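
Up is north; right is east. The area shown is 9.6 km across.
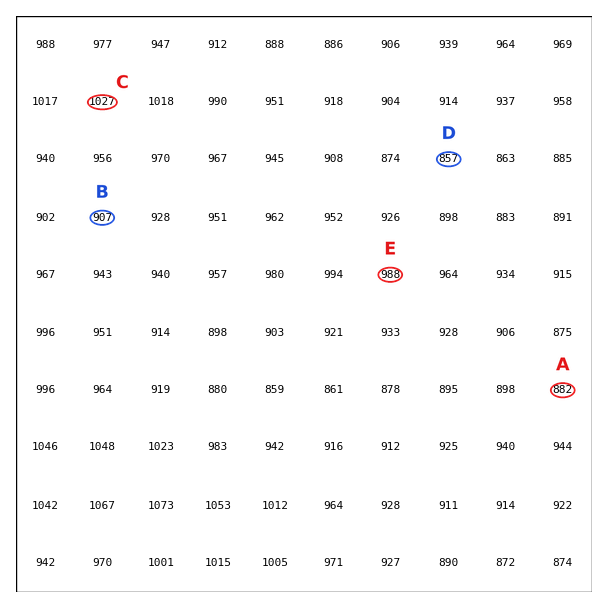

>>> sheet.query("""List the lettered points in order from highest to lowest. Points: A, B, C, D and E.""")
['C', 'E', 'B', 'A', 'D']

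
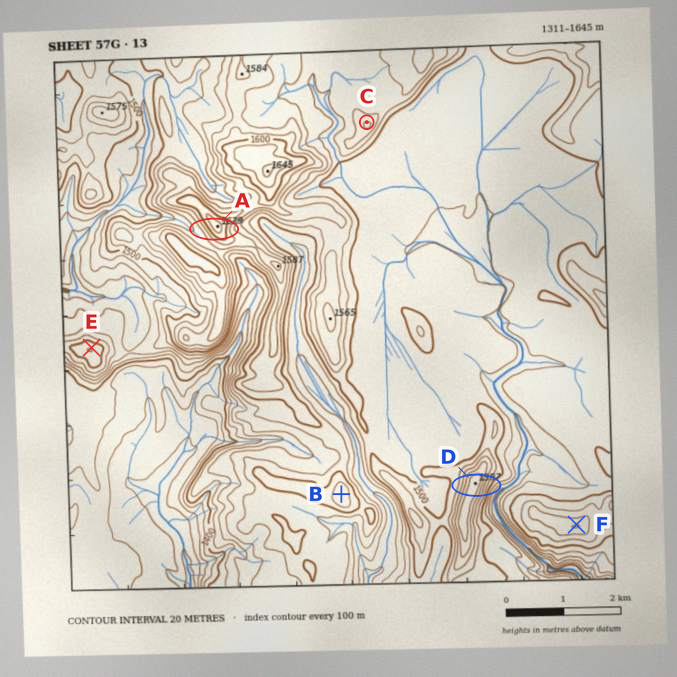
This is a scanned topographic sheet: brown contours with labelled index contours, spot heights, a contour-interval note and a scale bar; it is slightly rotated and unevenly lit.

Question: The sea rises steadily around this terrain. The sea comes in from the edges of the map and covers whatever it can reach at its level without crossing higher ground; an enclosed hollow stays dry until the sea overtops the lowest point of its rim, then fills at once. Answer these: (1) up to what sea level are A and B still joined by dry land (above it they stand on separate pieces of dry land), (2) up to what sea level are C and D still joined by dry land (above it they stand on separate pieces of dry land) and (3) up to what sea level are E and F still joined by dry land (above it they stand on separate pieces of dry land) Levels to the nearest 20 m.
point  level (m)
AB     1480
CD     1500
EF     1440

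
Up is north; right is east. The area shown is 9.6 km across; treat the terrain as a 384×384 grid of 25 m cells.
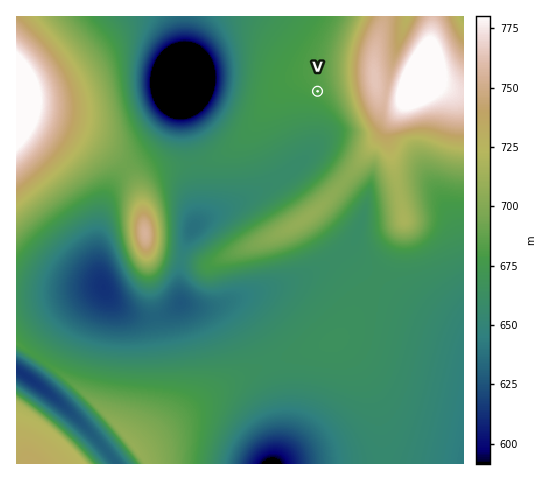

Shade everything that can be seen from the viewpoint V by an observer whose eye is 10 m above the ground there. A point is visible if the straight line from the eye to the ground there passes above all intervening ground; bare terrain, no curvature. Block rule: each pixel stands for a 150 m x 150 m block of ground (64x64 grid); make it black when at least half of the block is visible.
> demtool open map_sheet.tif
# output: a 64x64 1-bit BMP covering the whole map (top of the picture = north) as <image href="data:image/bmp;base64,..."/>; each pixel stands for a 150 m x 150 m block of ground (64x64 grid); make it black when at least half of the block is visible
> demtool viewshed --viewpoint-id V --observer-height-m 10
<image width="64" height="64" href="data:image/bmp;base64,Qk0+AgAAAAAAAD4AAAAoAAAAQAAAAEAAAAABAAEAAAAAAAACAAATCwAAEwsAAAIAAAAAAAAA////AAAAAAB/wDAAAAAAAH+AMAAAAAAAfwB4AAAAAAD/APgAAAAAAP4B+AAAAAAA/AP4AAAAAAD4B/gAAAAAAOAP8AAAAAAAAB/wAAAAAAAAP/AAAAAAAAB/4AAAAAAAAP/gAAAAAAAB/8AAAAAAAAD/gAAAAAAAAH8AAAAAAAAAHwAAAAAAAAAHAAAAAAAAAAMAAAAAAAAAAAAAAAAAAAAAAAAAAAAAAAAAAAAAAAAAAAAAAAAAAAAAAAAAAAAAAAAAAAAAAAAAAAAAAAAAAAAAAAAAAAAAAAAEAAAAAAAAAA4AAAAAAAAADgAAAAAAAAAfeAAAAAAAAB/+AAAAAAAAH//AAAAAAAAf//AAAACAAD8f/AAAAMAAPw//AAAA4AA/B//AAAD4AD8D/+AAAPwAPwH/8AAA/wB/AP/4AAD/gH+A//wAAP/gf4D//gAA//D/4f//AAD///////8AAP///////4AA////////wAD///8f///AAP///AP//+AA///wAP//4AD//+AAf//gAP//4AB//+AA///AAD//4AD//8AAP//gAP//wAAf/+AA//+AAB//wAD//4AAH//AAP//gAAP/8AA///AAA//wAD//8AAD//AAP//wAAP/8AA///AAA//wAD//+AAD//AAP//4AAH8cAA///wAAfwAAD///gAB/AAAA=="/>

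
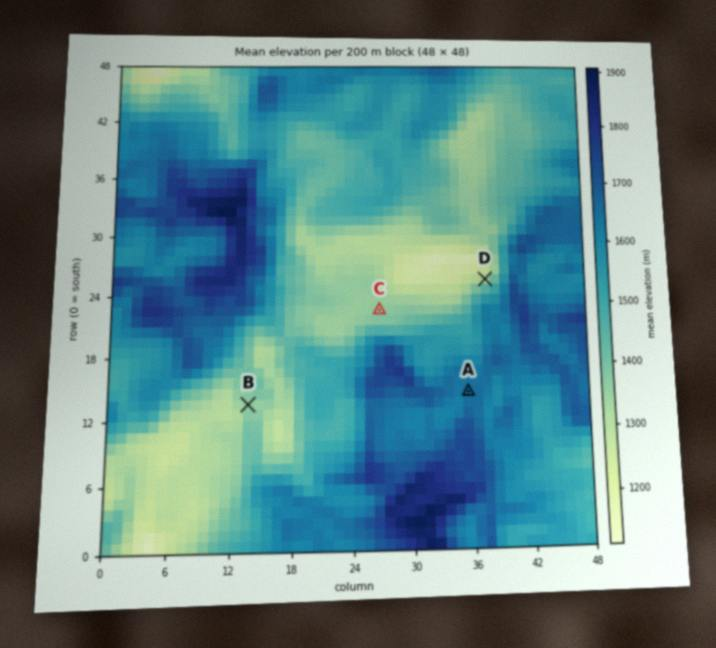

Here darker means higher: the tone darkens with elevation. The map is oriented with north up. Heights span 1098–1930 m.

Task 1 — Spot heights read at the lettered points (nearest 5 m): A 1665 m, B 1345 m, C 1350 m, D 1295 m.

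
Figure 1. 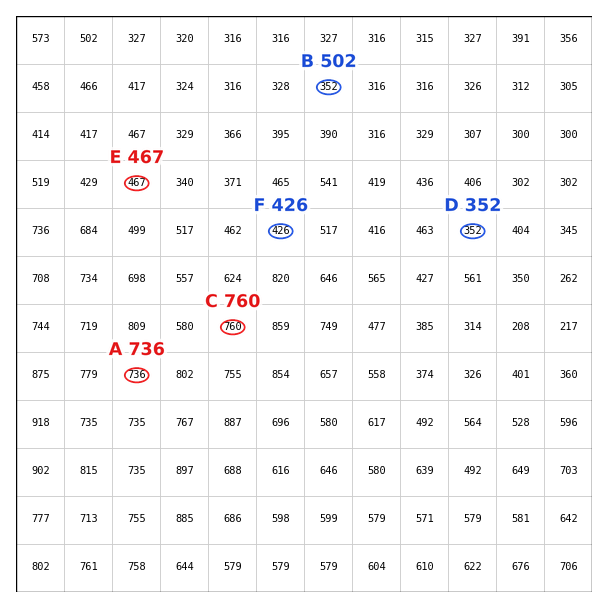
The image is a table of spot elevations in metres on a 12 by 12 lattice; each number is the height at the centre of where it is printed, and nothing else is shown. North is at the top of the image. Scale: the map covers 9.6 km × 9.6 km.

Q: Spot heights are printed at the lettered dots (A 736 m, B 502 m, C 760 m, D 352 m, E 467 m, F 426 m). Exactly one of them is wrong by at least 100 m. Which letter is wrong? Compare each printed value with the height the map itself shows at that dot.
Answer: B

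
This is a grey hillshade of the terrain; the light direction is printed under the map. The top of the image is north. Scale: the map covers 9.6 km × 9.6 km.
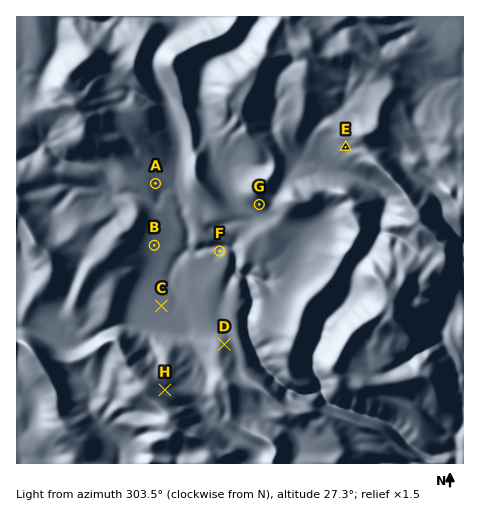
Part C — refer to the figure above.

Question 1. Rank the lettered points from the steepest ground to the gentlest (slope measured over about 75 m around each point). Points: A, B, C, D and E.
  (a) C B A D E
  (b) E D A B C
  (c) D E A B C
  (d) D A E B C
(b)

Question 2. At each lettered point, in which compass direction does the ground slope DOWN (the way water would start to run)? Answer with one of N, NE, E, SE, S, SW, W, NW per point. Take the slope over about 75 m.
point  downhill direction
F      N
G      S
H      NE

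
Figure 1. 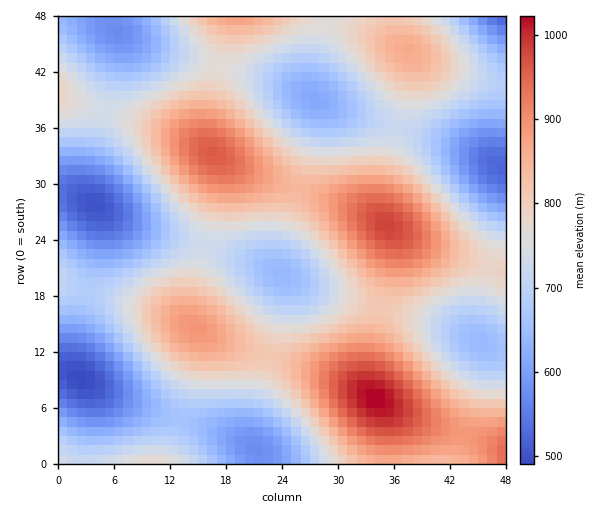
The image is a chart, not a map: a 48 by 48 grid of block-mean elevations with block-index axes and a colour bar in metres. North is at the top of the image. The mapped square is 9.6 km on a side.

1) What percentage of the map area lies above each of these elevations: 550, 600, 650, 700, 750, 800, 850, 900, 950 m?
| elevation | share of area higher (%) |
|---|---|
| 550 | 96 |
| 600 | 90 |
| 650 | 81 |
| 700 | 66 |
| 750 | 50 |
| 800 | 34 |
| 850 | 21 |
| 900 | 10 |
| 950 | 4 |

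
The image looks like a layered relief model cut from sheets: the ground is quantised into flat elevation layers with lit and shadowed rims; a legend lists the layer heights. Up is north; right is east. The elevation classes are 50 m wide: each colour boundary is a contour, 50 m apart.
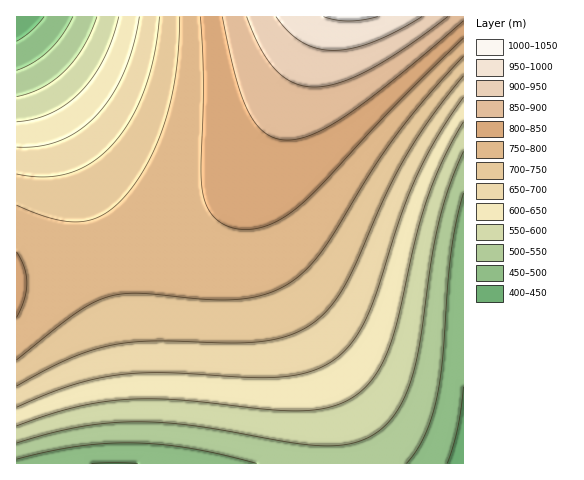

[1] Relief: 410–1010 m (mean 700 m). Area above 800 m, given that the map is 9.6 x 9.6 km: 17.3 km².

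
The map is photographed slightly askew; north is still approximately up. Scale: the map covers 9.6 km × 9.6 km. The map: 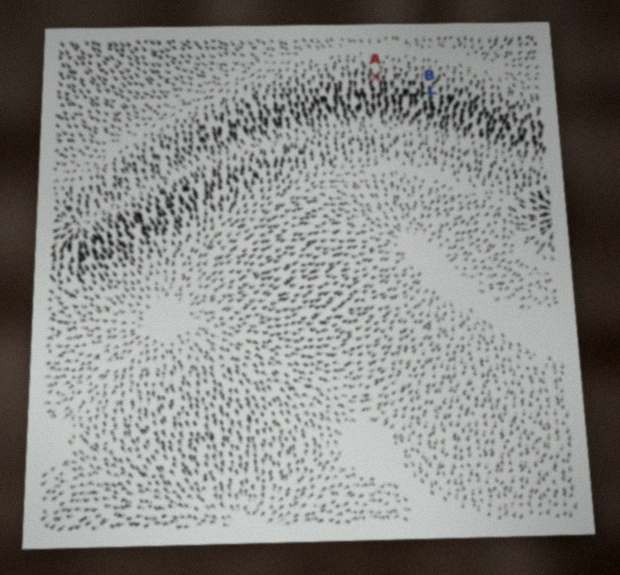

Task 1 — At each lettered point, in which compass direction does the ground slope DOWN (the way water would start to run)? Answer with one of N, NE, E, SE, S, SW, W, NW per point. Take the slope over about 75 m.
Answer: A S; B S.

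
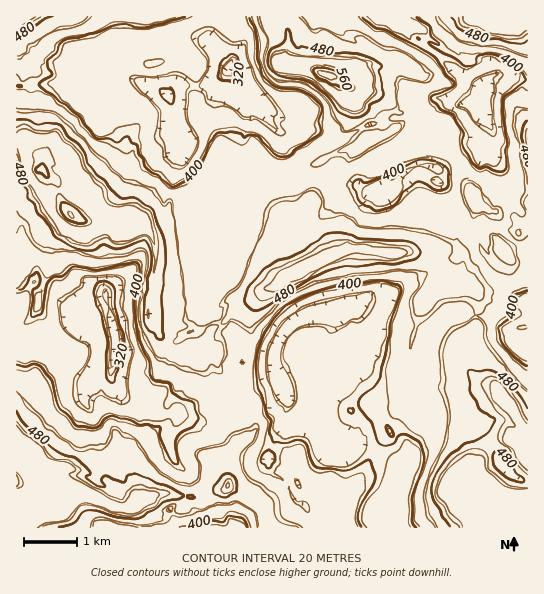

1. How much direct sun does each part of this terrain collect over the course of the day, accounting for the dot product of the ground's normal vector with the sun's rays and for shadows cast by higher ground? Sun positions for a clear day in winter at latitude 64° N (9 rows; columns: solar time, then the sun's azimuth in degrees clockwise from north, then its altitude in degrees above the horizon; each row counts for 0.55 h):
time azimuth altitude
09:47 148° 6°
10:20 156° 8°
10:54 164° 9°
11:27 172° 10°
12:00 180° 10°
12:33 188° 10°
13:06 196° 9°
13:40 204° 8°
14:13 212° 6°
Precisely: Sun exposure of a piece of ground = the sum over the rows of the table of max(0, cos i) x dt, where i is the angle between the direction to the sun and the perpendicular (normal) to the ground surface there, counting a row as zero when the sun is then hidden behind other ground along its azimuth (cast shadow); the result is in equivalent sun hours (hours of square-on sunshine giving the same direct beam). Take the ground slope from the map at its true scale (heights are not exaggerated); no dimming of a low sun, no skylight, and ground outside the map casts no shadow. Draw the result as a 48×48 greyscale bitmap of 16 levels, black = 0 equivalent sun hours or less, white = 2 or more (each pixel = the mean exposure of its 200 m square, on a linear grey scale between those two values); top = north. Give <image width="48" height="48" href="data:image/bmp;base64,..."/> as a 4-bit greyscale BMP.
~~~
<image width="48" height="48" href="data:image/bmp;base64,Qk32BAAAAAAAAHYAAAAoAAAAMAAAADAAAAABAAQAAAAAAIAEAAATCwAAEwsAABAAAAAAAAAAAAAAABEREQAiIiIAMzMzAERERABVVVUAZmZmAHd3dwCIiIgAmZmZAKqqqgC7u7sAzMzMAN3d3QDu7u4A////AFa92HrO/dyJzduKdSAVVlVFVWiJimVVVWZmanztzadrzIjKlUNEZWZmVVV2lmVVVmVVZ8lCRYzYd73aVEVmVVaWZlV5hmZVVjVVVUIBEiIzRWmFQTVWVVV5ZlRFVVZlImZVUgFEMREABFIyA0ZlVURWZlMzVVVBAnZlZkVVVUASRVVCMUZkAAA0VVMyJVUTW2VBAUVVVRMVZlVWZFZTIjMkZlRCITNFl1UhIAAlUjQ1QBJqeUMzVVVVmGdzMgBalUEjAiIkEkRCQyEklRADVVZmZqtkRVVVVRIhMQAwERJCE1QgJlVVVmh3WIZVRVVSRTIkIREAARRVaGZUQlNVVnd2d2ZVZVZpc0FEIhMgFFV4hmZlVCBFVURmZmZmdlaYQxRURDEANVWKhlVVMyRVZVNFVmZndmeFE0VTVlQ0Vo2WZmVVQ0ZmZVUzVmVVVWVBITQjWHVDRXZpvKdVVFhlVVVUVWVWZVMREgAlVpVTRXrKhphVZVhlVVVVRVVWZVVRIFRVZVVUV6lVVVVWd1VmVVVVRVZVVVUiE2ZVUhVUeKZSJENmeFJVVFVVRVZUNVUiNWZlIUVGeXVoQlhrmpITMSRVVVZlIlVVVVmFNVVHd2VlMxXIq7ogAhAVVGmWQQFapVWFVVRIdlVWVVZmetzaZVQjU1eaZVd2ZWVmt2RFVFVUVVRWit/t3duFU0RozLl2d8NGe4i1Q1ZVVVMURY3//t7remJFZmRFfHmMts7sY0ZVVVUzMkat3e7/+oZFVTJYhmh2jd3dt0ZUVlVUUwFGzJiZvbuGQjSIplaJmt3d6XZUVmVUVUIBNqu8u8dlZUZpRWm6z+uN3JVUVmZUJlVCASIREARVI0REJ3hox2m2e5RVVVZlNGZVQhEQABIQJFUxaIdqjaZlVURVVVVVRFVVM1IAAAATVWZlRJankyVVVCRVVVVVU0RVUAEQE0VVVZ2WRmeGIUUwACIlVVVVUxI1VDMRAEVVVoUTVllmRVUzIxIkVVZlVTERJVNFQxQxJlJFU3iYVVEzABIANWZVVlVTRWi8ljISRAJUVoZkVSIxIwEQFVVVVVVXhmd2m5RFZTERV3VFVTIUUzQAElVVVSJUSZyGZp3dhSEkZ3QkUSEyI1QzI0VVUgAkQlasdmZmZCVUV1Q0EREBNFNEVSMhIiMgNTE2u2Z2ZlU1ZxAAIRE0NWZVlSARETZTVqtQBXVFU0EmdBERASRVVVVWdVUwAkVVSJu7c0ZUMiJWVAAAAUNVVUJFVBECNZZmecmnmEVBESVWQDMhJFZVUxNFQyJFWneM/Xd7ZVVpeIVDJEVDRFVVQUZ2ZFQ1m////aRVV3qnppdTEYiGVVVWfN3cimE2nf/spCVTV7hVFWy2WHZlVVVmVVZmVVpnmGVTACQzVVISWrdpyMdqZlVVVVVVUlaWUxEAAAADMhAVmIzu3WyXyXZVVVVVM2raZCEiERAhAAE4e93duLatzM23ipZlirlmiVVSEAEAEBJXuazbm4yGnMeMyq3bh3ZnhlQxI0QgE0iqiJdlVg=="/>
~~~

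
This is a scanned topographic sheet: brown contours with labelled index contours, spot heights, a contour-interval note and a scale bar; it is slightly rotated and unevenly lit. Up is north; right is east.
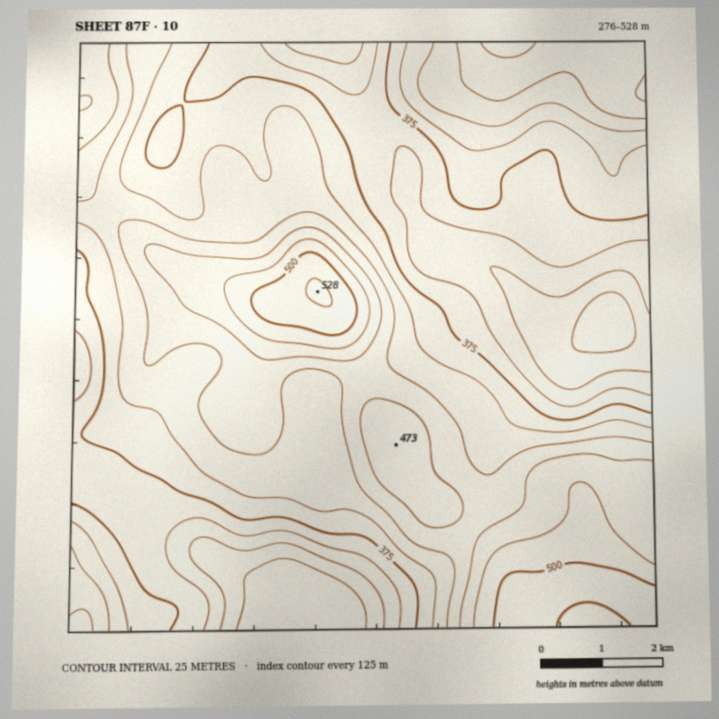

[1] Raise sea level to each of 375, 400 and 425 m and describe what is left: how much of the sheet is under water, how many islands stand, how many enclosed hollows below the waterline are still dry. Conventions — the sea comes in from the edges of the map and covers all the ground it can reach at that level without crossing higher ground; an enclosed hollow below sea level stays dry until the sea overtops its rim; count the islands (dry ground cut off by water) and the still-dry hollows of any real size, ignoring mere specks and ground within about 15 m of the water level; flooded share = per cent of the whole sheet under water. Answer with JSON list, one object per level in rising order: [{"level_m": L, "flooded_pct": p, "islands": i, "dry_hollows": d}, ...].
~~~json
[{"level_m": 375, "flooded_pct": 30, "islands": 0, "dry_hollows": 0}, {"level_m": 400, "flooded_pct": 48, "islands": 0, "dry_hollows": 0}, {"level_m": 425, "flooded_pct": 66, "islands": 0, "dry_hollows": 0}]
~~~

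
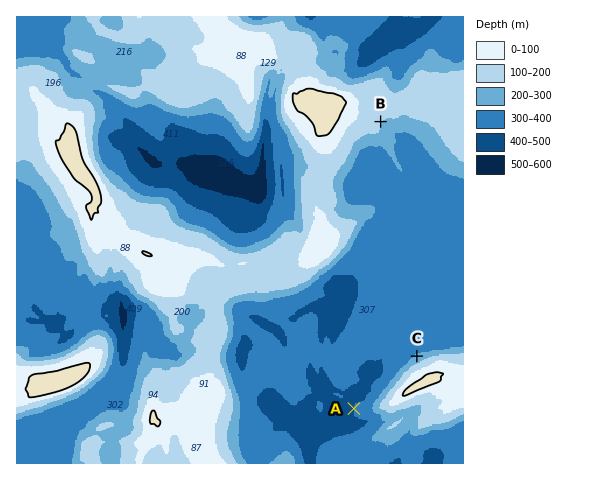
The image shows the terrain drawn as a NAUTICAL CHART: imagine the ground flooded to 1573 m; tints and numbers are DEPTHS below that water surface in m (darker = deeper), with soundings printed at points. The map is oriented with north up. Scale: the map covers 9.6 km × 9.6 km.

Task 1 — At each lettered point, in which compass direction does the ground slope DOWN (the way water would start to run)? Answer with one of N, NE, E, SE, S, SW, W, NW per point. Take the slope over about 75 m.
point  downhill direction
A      W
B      SE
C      NW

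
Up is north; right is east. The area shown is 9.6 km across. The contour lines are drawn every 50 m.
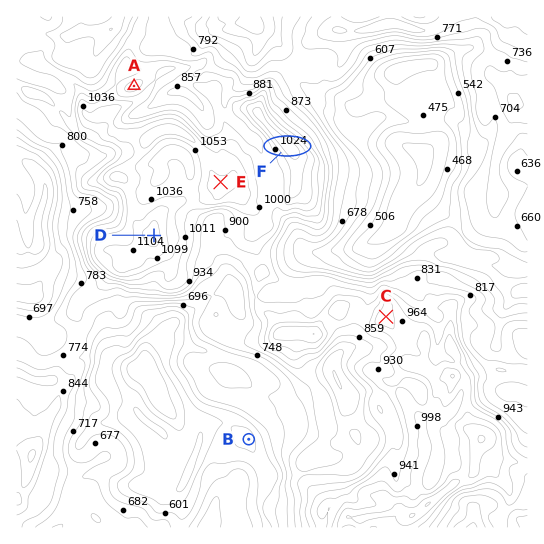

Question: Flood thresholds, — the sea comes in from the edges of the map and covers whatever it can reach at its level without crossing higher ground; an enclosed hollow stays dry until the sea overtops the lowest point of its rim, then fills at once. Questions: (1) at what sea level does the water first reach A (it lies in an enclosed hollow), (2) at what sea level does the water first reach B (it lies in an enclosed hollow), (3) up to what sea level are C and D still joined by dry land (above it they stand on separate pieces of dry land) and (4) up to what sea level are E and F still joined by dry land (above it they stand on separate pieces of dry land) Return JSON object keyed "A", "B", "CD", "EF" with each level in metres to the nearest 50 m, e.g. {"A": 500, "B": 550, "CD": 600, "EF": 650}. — {"A": 950, "B": 600, "CD": 850, "EF": 1000}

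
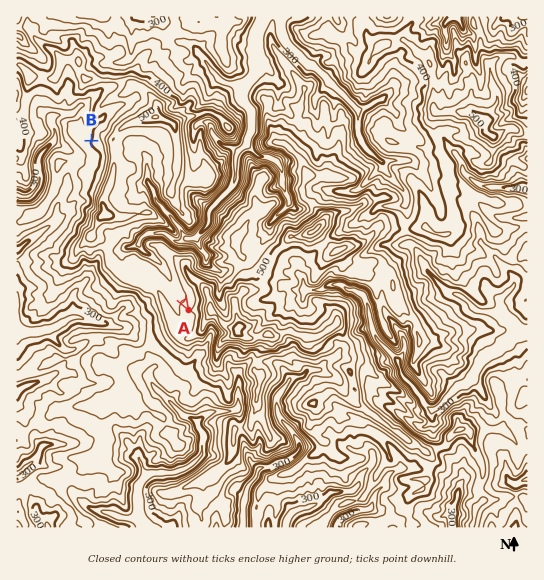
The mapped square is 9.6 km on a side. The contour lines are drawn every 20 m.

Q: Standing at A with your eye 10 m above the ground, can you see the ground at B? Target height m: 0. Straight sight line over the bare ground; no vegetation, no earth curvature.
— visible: false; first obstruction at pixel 140 225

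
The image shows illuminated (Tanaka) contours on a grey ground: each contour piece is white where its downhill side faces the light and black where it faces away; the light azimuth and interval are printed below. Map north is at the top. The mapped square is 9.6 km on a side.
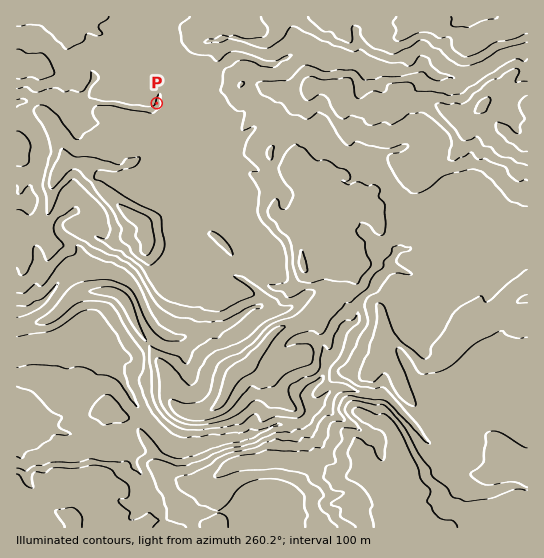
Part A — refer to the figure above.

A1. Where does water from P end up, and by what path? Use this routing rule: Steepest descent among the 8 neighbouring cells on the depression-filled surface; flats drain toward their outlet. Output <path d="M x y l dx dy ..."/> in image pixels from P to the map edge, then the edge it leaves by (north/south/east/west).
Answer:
<path d="M157 103l1 0-1 4-4 3-3-1-9 0-2-2-10 0-6-2-5 0-1-2-24 0-8 8-3 0-1 2-4-2-4-4-3 0-4-2-5 0-2-2-2 0-8-5-11 0-7 3-9 0-5 2"/>
exit: west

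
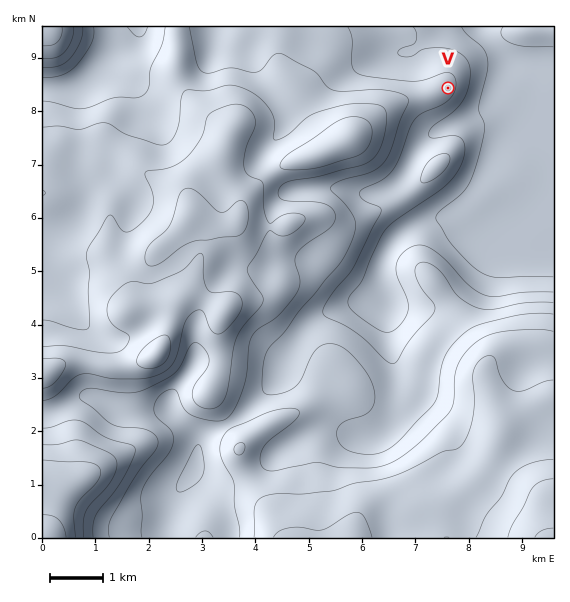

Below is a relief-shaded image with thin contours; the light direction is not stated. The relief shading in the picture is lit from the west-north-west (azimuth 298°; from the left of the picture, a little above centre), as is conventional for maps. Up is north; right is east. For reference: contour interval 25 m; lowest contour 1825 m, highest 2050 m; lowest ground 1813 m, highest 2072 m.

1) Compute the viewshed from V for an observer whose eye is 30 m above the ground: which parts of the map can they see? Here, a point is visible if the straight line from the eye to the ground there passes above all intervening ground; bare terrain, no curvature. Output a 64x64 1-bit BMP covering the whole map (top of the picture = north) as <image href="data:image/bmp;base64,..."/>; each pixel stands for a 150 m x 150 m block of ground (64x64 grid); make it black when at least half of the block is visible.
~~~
<image width="64" height="64" href="data:image/bmp;base64,Qk0+AgAAAAAAAD4AAAAoAAAAQAAAAEAAAAABAAEAAAAAAAACAAATCwAAEwsAAAIAAAAAAAAA////AAAAAAD8AAAH/8AB//wAAA//wAH//AAAD//AAP8AAAAf/8AAPwAAAB//x+AfAAAAP///8B8AgAA////4Hw/AAB////wfB+AAB////g8B4AAB///+DwAAAED///4HAAAAwHA//wAAAAHgAB//AAAAAfAAD//AAAAB/AAP+eAAAAD/gA/58AAAAf/wP/H4AAAD//j/8f4AAAf////h/wAAD/////GPAAAH/n/+/wcAAAPmf/5/AwAAAQP///+AAAMBAf///+AAAwEB/////wABgQD/////AAAAgH/w//8AAACAP+B//wAAAeAP4D//AAAD8APgP/8AAAP/geA//wAAAN/A4H//AAAAB8Hg//8AAAAAAfP//wAAAAAHn///AAAAAAeP//8AAAAAD4EP/wAAAAAPwA//AAAAAA/AB/8AAAAAz8AH/wAAAAB/4Af/AAAAAB/wB/8AAAAAAPwH/wAAAAAAPgf/AAAAAAAfA/8AAAAAAB+D/wAAAAAAP8P/AAAAAAB/9/8AAAAAAP///wAAAAAB////AAAAgAH///8AAADgAf///wAAAPAB////AAAA+AP///8AAAD44////wAAAPH/////AAAAwf////8AAEAD/////wAAYAP/////4ABgA//////wAGAD//////AAYAf/////eABgA/////94AGAD/////w=="/>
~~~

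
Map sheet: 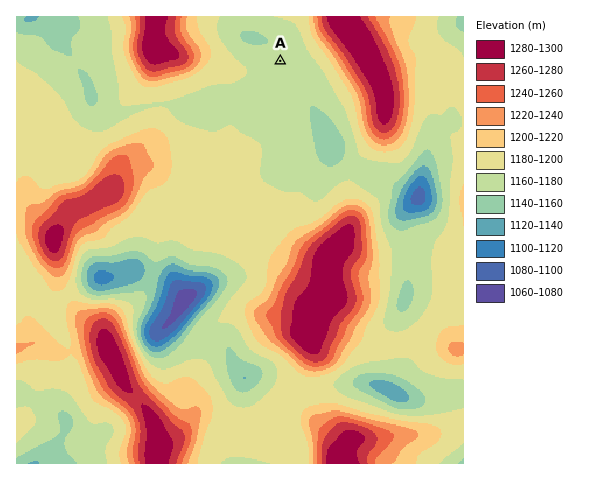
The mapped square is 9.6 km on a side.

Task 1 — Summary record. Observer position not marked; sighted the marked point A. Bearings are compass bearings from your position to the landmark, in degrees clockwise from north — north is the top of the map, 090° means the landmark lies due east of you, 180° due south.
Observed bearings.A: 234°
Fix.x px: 320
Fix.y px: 32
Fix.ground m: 1235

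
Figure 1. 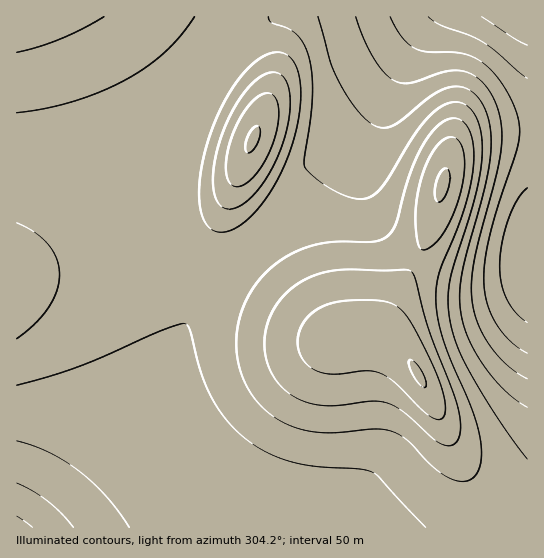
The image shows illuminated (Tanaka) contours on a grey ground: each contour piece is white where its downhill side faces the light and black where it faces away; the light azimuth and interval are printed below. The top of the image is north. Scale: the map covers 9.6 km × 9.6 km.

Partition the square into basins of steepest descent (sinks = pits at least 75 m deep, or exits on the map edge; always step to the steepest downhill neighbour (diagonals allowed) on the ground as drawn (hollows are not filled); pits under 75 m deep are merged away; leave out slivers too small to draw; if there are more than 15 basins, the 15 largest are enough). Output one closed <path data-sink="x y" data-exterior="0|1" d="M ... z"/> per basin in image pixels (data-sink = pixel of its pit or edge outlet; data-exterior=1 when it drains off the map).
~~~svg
<path data-sink="17 527" data-exterior="1" d="M131 16l-115 1 0 510 487 1-35-53-48-98-20-31-17-10-21-1-25 2-6-2-16-16-75-85-9-20 0-16 5-19 20-46 0-8-17-14-36-19-16-12-26-26z"/><path data-sink="527 17" data-exterior="1" d="M527 16l-395 1 29 37 26 26 16 12 36 19 17 14 0 8-20 46-5 19 0 16 6 16 7 9 71 80 16 16 6 2 37-2 13 2 7 4-7-16 1-11 12-27 17-28 11-22 11-35 9-43 5-12 8-7 17-7 50-3z"/><path data-sink="527 251" data-exterior="1" d="M527 131l-28 0-21 2-17 7-8 7-5 12-9 43-11 35-37 69-4 15 4 14 14 18 15 24 48 98 20 32 17 21 23-1z"/>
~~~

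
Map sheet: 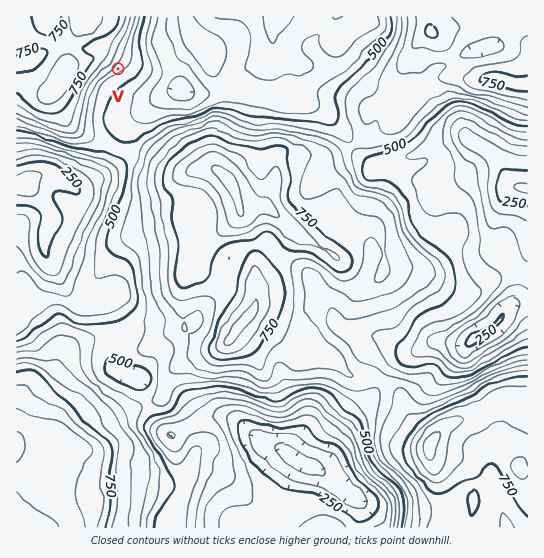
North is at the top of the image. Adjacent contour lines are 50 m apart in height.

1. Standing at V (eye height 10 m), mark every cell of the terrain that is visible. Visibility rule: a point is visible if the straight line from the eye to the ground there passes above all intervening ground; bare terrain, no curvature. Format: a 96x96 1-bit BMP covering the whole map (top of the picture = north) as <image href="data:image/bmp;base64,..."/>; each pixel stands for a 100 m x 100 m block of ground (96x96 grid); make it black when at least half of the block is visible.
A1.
<image width="96" height="96" href="data:image/bmp;base64,Qk2+BAAAAAAAAD4AAAAoAAAAYAAAAGAAAAABAAEAAAAAAIAEAAATCwAAEwsAAAIAAAAAAAAA////AAAAAAAAAAAAAAAAAAAAAAAAAAAAAAAAAAAAAAAAAAAAAAAAAAAAAAAAAAAAAAAAAAAAAAAAAAAAAAAAAAAAAAAAAAAAAAAAAAAAAAAAAAAAAAAAAAAAAAAAAAAAAAAAAAAAAAAAAAAAAAAAAAAAAAAAAAAAAAAAAAAAAAAAAAAAAAAAAAAAAAAAAABAAAAAAAAAAAAAAAHAAAAAAAAAAAAAAAHAAAAAAAAAAAAAAcOAAAAAAAAAAAAAH/eAAAAAAAAAAAAAf/8AAAAAAAAAAAAA//4AAAAAAAAAAAAf//4AAAAAAAAAAAA///wAAAAAAAAAAAD///wAAAAAAAAAAAD///4AAAAAAAAAAAD///4AAAAAAAAAAAD///4AAAAAAAAAAAD///wAAAAAAAAAAAD///gAAAAAAAAAAAD///AAAAAAAAAAAAD//8AAAAAAAAAAAAD//wAAAAAAAAAAAAD//gAAAAAAAAAAAAD//AAAAAAAAAAAAAD//AAAAAAAAAAAAAD//AAAAAAAAAAAAAD//AAAAAAAAAAAAAD//AAAAAAAAAAAAAD//wAAAAAAAAAAAAB//8AAAAAAAAAAAAA//+AAAAAAAAAAAAAf/8AAAAAAAAAAAAAP/wAAAAAAAAAAAAAH+AAAAAAAAAAAAAAD8AAAAAAAAAAAAAAB8AAAAAAAAAAAAAAAEAAAAAAAAAAAAAAAHAAAAAAAAAAAAAAADgAQAAAAAAAAAAAADgB8AAAAAAAAAAAADgBGAAAAAAAAAAAABgAAAAAAAAAAAAAAAgAAAAAAAAAAAAAAAgAAAAAAAAAAAAAAAgAAAAAAAAAAAAAAAwAAAAAAAAAAAAAAAYAAAAAAAAAAAAAAAfAAAAAAAAAAAAAAAf4AAAAAAAAAAAAAAP8AAAAAAAAAAAAAAP8AAAAAAAAAAAAAAH8AAAAAAAAAAAAAAH8AAAAAAAAAAAAAAD8AAAAAAAAAAAAAAB4AAAAAAAAAAAAAAB4AAAAAAAAAAAAAAA4AAAAAAAAAAAAAAA/AAAAAAAAAAAAAAA/4AAAAAAAAAAAAAA/+AAAAAAAAAAAAAAf/wAAAAAAAAAAAAAf/+ACAAAAAAAAAAAf//AGAAAAAAAAAAB///B+AAAAAAAAAAH///D/AAAAAAAAAAf///B//AcAAAAAAB////A//h+AAAAAAD////A///+wAAAAAH////g///84AAAAAP////h///8cAAAAAP////////8cAAAAAP////////8eAAAAAP/////+P/8eAAAMAP/////+H///AAD8AP//////H///AA/8AP//z///n///AH/wAP/4B/v/////A/+AAH/8B/B////+A/8AAH/8B/AD///+Af8AAAf4D/AA///+AB8IAAPgD/AAf//+AAA8AAAAD/AAf///AAAEAAAAD+AAfj//mAAAAAAAD+AAfj//+AAAAAAAD8AAPh//+AAAAAAADwAAPx//8AAAAAAADwAAP4//8AAAAAAABgAAH+P/8AAAAAAABgAAH/H/8AAA="/>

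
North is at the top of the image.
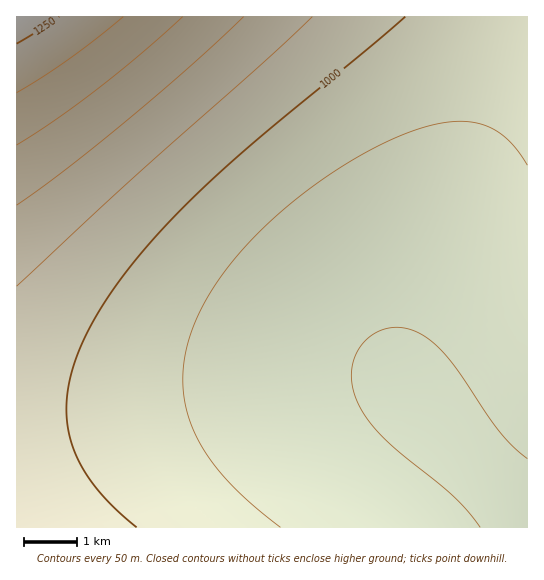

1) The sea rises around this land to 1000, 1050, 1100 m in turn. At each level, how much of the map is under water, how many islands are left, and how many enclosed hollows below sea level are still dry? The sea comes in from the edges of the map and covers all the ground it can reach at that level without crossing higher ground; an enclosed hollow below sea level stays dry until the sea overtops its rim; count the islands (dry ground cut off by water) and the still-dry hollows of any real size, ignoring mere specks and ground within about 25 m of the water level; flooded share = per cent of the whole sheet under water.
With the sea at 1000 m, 69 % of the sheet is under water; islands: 0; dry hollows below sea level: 0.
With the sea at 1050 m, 85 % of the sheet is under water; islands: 0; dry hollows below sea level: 0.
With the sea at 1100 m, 91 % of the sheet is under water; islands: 0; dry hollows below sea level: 0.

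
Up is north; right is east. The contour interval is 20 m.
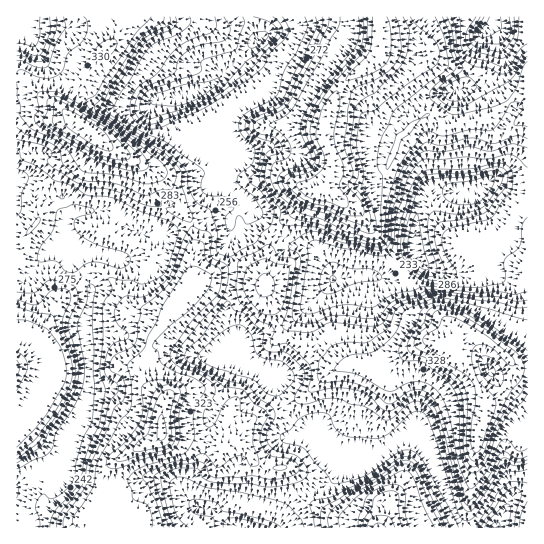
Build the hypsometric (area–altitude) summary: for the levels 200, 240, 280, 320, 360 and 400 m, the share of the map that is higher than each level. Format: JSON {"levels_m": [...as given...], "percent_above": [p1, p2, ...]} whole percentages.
{"levels_m": [200, 240, 280, 320, 360, 400], "percent_above": [94, 73, 49, 28, 10, 3]}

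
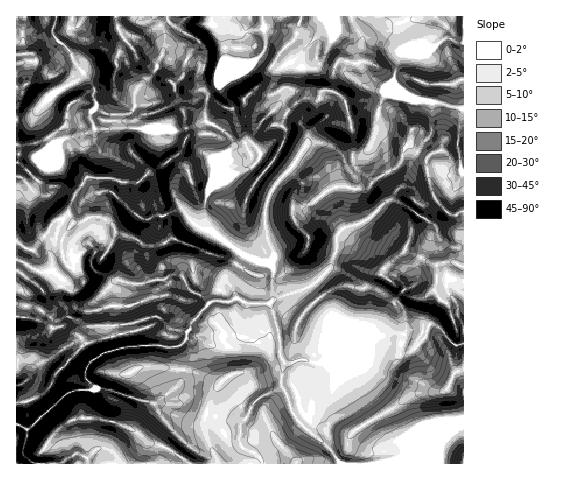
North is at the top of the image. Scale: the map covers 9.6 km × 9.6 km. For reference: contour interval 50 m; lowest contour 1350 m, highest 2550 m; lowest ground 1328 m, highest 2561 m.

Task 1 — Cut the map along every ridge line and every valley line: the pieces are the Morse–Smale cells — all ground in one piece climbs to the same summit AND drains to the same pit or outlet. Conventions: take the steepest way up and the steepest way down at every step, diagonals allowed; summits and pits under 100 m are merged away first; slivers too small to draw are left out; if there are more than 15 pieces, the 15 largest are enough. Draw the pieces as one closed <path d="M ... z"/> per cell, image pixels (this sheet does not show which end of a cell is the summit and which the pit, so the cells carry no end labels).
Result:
<path d="M206 121l-20 8 0 11 23 16 5 10-26 6-9 6-4 10 0 8 7 12-20 8-2 7 1 12 11 23 10 12-1 6-10-1-7 5-10 0-14 4-23-4-12 12 5 34-23 0-20-11 0-4-7-12 3-18-2-4-7-5-15 0-20-12-3 0 0 56 22 3 14 9 11-2 5 5 13 6 4 6-28 29-11 20-20 10-10 1 1 21 11 5 40-36 12-4 15 0-10-15 3-10 15-11 28-7 29-1 5 2 10 0 11-7 0-6 4-5 24 7 21-2 5-5 7-14-2-13 6 2 19 0 8 26 2 24 4 8-3 22 6 9 3 14 6 11 3 2 19-19 8-2 5-6 3-8 0-13-11-10 6-6-1-33 2-5-25-29-32 12 0-35-3-3-28-9-35-25-2-9 0-19 6-14 20-12 20-7 7-7 2-9-9-10-19 6 1-7-3-5z"/><path d="M411 142l-7 6-3 14-6 7-23 13-16-15-3-10-9-1-19-13-17 0-18 26 12 13 0 10 4 16 12 9 15 5 7 8-3 6 0 14-6 16-15 16-11 6 25 30-2 5 1 30 36-16 14 0 13-5 12 2-2 12 5 4 5 0 12-11 6-15 8 2 17 19 9-2 0-179-10-1-6-9-7-4-16 7-11-7z"/><path d="M270 303l-24 0 0 16-11 15-21 2-24-7-4 5 0 6-11 7-10 0-5-2-29 1-28 7-15 11-3 10 1 4 9 11-21 1-11 6-35 34-5 24 11 10 228 0-2-6-4-4-12-5-5-10 1-13 8-10 5-12 9-8 19-10 3-24-4-8-2-24z"/><path d="M433 324l-4 1-5 14-12 11-5 0-5-4 2-12-12-2-13 5-14 0-28 11-7 4-7 10 11 10-1 17-7 10-8 2-20 20 20 17 15 15 8 11 49 0 9-5 4-4 1-6 5-3 55-21 0-81-9 1-17-19z"/><path d="M20 177l-4 1 0 81 23 13 15 0 8 6-2 21 9 18 18 9 23 0-1-15-4-19 8-10 6-2 21 4 14-4 10 0 7-5 11 1-1-9-9-9-11-23-1-12 1-7-17 3-13-8-21-20-13 2-15-8-8 9-12-6-14-2-8-4-11 4z"/><path d="M398 16l-71 0 5 13 0 10-12 24-6 5-7 0-5-1-5-9-18 10-3 5-1 11 4 7 11-3 24 12 6-3 2-6 10 0 13 10 8 32 1 24 13-6 6-11 7-36 8-17 5-4 8-28 8-5 15-5-15 0z"/><path d="M290 170l-18 20-8 25 3 22 7 15-2 10 2 7-1 32 39-15 17-16 8-20 0-14 3-5-7-9-15-5-12-9-4-16 0-10z"/><path d="M393 84l-5 3-8 17-2 20-8 23-8 8-9 3 3 9 16 15 23-13 6-7 3-14 7-6 3 8 11 7 16-7 5 2 8 11 9 0 1-54-25-7-27-3-14-9z"/><path d="M290 88l-6 0-4 3 2 4-2 9-18 16-11 19 9 13-1 9 21 18 11-11 17-25 17 0 17 12 11 2 0-24-8-32-13-10-10 0-2 6-6 3z"/><path d="M138 128l-43 1-10 5-21 4-6 5 0 23 10 11 13 7 3-1 4-6 24 1 8 4 17 1 11-11 13-6 17-11 7-14-14-12z"/><path d="M116 16l-33 0-3 8-5 4-14 0-6-4-2 10 4 6 11 9 9 17 15 17 2 5-1 9 3 6-1 6 11 5 23 0 6-8-1-8 2-8 19-20-19-14-3-8-12-14z"/><path d="M258 160l-7 8-20 7-20 12-6 14 0 19 4 11 33 23 29 10 3-12-7-15-3-22 5-20 11-16z"/><path d="M55 16l-39 1 1 102 9 0 7-4 21-22 22-12 8-7-7-8-9-17-11-9-4-6z"/><path d="M281 385l-3 4-16 7-9 8-5 12-8 10-1 13 2 7 15 8 7 10 77 0-7-11-35-32-8-14-3-14z"/><path d="M449 38l-8 2-9 8-7-4-21 8-9 18-2 11 2 6 9 7 12 6 23 2 13 5 11 1 1-65z"/>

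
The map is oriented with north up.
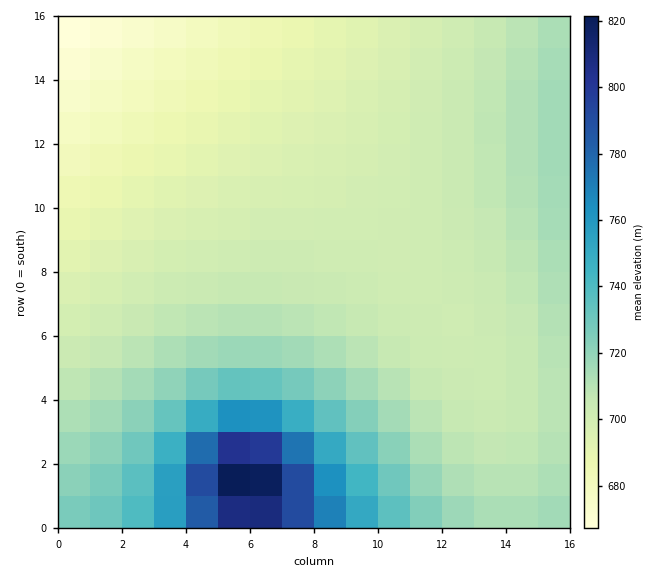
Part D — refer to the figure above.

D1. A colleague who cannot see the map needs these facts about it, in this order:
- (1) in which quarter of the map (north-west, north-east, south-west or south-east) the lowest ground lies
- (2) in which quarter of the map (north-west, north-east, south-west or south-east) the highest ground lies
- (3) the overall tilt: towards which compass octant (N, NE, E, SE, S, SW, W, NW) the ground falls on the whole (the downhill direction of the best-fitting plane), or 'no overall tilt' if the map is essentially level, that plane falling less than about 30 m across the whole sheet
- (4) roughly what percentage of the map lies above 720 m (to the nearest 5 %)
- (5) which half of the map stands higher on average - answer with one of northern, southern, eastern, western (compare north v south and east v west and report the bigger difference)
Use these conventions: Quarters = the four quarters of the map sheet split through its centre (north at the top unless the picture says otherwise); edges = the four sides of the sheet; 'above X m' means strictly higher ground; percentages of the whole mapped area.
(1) The lowest point lies in the north-west quarter of the map.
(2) The highest point lies in the south-west quarter of the map.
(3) On the whole the ground falls towards the north.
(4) Ground above 720 m makes up about 20 % of the sheet.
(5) On average the southern half of the map is the higher ground.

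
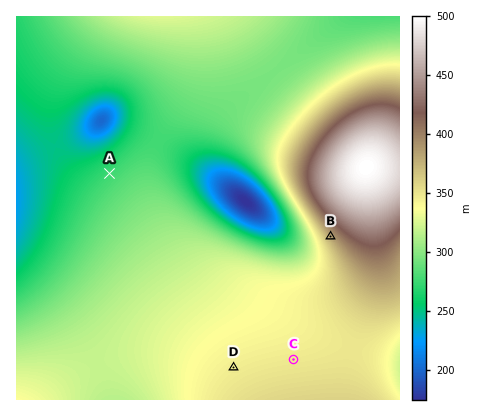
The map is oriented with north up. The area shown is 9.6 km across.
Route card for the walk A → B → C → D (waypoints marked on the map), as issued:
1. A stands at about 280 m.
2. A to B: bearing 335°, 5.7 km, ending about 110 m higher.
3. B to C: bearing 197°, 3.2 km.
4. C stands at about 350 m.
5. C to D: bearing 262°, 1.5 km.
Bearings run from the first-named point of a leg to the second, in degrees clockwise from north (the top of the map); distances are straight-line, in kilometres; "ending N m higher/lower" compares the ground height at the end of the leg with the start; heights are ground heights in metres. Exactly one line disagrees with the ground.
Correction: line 2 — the bearing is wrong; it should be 106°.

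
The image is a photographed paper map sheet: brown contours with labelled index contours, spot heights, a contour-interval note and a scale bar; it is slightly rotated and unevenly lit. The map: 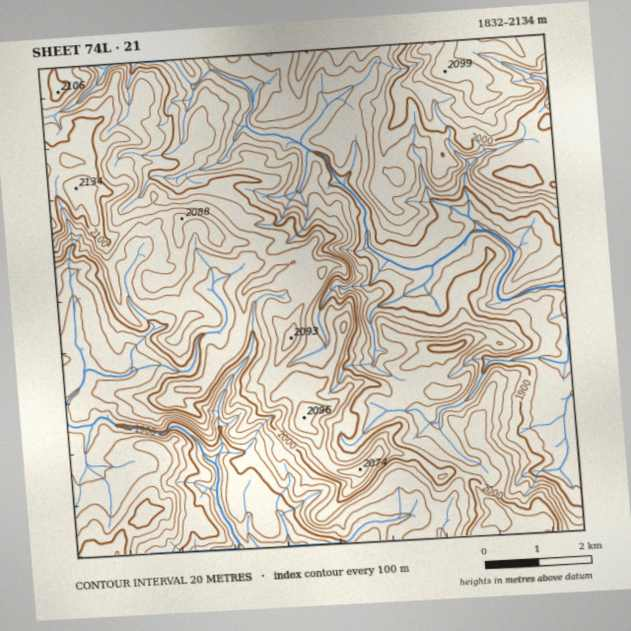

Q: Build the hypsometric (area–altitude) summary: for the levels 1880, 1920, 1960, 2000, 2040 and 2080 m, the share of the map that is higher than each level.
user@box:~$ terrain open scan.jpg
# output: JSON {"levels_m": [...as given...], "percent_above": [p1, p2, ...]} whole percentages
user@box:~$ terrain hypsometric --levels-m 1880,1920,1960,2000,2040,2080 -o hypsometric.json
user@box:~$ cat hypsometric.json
{"levels_m": [1880, 1920, 1960, 2000, 2040, 2080], "percent_above": [93, 79, 56, 35, 18, 5]}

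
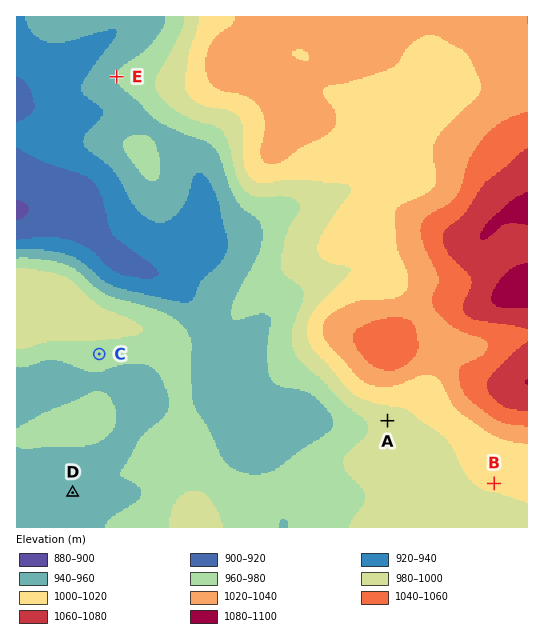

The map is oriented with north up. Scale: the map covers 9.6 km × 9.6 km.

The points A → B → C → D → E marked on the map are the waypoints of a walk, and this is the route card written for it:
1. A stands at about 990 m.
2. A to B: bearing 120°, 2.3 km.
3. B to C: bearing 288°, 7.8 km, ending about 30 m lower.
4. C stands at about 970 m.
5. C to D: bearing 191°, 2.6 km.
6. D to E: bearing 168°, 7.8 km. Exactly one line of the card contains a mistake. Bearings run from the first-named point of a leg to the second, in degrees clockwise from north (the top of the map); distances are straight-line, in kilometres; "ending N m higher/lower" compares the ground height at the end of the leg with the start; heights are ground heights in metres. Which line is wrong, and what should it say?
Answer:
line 6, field bearing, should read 6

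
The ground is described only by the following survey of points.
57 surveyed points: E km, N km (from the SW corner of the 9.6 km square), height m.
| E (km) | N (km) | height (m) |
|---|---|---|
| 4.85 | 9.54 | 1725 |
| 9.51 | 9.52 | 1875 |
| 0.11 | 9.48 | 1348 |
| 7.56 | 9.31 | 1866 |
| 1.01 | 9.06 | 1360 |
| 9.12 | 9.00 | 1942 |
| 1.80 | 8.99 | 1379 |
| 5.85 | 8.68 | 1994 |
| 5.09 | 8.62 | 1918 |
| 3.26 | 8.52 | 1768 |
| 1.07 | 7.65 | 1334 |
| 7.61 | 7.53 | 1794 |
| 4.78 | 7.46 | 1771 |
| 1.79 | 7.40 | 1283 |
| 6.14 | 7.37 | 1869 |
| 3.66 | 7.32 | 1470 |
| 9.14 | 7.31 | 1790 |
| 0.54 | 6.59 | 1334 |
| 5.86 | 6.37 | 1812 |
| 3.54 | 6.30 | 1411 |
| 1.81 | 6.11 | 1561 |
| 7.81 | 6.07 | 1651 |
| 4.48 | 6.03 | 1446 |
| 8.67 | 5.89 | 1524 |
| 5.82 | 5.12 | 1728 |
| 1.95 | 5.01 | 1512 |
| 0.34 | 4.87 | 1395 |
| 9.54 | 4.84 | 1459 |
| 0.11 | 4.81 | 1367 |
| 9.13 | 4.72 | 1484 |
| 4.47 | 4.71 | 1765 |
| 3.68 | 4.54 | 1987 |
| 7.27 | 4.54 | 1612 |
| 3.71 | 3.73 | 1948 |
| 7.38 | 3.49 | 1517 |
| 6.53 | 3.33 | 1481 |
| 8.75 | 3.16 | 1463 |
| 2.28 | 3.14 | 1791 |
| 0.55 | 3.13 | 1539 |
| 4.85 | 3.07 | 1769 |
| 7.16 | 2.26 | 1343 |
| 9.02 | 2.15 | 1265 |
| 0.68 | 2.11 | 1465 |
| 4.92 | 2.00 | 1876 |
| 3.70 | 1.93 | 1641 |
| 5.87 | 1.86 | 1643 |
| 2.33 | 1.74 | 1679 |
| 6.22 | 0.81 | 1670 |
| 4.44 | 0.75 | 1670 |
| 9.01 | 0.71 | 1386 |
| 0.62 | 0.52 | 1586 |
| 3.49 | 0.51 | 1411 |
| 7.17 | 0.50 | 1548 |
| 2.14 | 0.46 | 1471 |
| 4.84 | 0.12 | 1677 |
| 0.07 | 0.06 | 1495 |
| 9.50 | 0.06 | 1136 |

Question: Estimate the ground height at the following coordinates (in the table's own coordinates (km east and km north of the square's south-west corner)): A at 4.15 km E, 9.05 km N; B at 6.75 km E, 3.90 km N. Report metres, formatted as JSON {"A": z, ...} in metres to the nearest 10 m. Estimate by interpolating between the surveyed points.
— {"A": 1770, "B": 1520}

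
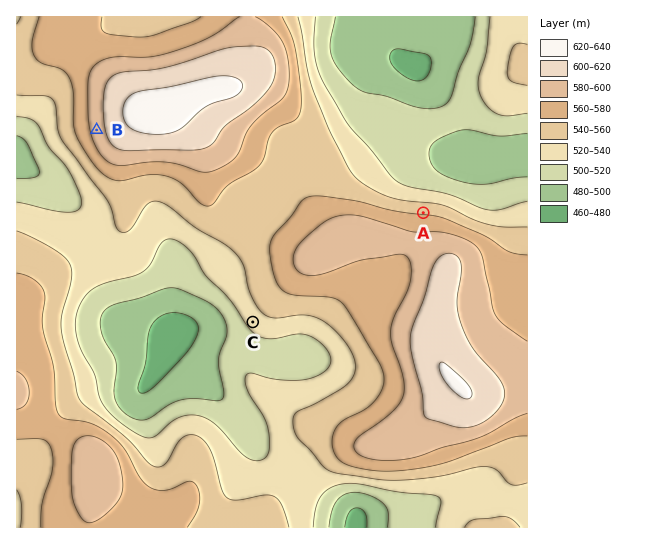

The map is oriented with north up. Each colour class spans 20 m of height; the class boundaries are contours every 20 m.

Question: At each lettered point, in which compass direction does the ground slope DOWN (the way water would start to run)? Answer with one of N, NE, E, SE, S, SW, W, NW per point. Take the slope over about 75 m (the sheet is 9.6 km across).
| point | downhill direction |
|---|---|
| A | N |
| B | W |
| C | SW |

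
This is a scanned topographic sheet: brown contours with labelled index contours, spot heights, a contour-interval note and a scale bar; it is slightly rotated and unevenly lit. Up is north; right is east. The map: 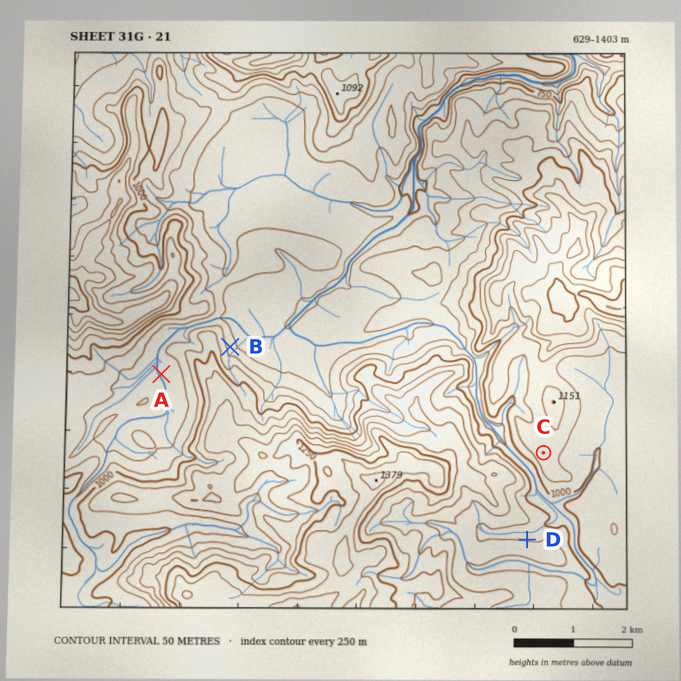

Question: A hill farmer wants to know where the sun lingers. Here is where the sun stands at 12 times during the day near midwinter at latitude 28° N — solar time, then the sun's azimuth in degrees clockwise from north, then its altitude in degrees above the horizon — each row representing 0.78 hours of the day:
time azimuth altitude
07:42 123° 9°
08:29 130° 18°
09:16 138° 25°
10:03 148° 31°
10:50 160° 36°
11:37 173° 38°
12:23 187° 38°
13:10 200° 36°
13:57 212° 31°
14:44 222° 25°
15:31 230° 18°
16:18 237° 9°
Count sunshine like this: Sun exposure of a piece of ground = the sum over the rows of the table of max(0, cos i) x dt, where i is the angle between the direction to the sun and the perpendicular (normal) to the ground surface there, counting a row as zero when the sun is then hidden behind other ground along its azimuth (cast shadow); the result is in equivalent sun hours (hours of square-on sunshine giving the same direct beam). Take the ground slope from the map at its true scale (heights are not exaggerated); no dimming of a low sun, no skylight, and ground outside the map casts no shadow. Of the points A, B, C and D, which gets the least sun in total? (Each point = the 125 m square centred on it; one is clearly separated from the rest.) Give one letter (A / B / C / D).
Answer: D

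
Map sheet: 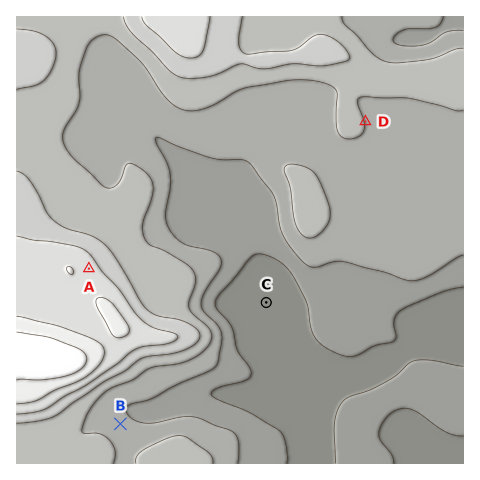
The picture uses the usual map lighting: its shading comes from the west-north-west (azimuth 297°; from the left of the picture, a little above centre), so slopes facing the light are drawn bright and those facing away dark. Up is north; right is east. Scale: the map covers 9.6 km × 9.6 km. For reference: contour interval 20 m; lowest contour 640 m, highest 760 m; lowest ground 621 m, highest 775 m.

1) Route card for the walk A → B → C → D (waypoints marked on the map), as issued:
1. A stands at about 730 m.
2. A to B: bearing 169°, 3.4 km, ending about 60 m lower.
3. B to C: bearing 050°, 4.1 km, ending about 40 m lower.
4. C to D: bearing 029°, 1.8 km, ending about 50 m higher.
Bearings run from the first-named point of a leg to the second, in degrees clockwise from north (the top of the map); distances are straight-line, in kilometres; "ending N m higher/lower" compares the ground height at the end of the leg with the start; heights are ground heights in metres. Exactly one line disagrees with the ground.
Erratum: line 4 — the distance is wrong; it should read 4.4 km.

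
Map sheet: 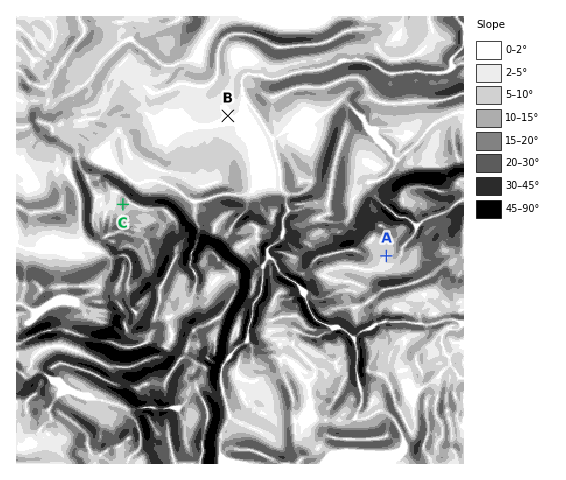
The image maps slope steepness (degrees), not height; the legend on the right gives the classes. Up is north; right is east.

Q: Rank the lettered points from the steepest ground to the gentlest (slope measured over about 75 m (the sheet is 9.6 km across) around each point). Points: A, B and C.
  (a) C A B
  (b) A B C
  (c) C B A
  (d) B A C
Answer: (a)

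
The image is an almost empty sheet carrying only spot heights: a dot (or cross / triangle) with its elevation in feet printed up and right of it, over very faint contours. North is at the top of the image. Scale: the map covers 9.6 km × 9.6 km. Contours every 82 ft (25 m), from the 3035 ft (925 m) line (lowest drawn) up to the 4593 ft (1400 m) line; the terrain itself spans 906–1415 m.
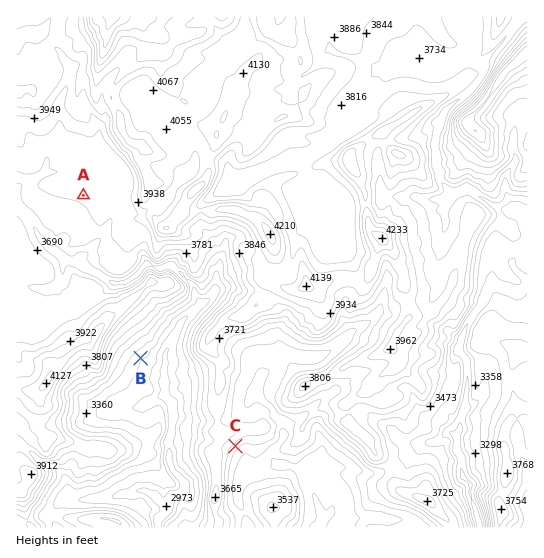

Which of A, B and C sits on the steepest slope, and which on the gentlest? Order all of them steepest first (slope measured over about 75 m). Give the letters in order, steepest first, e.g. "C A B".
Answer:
C B A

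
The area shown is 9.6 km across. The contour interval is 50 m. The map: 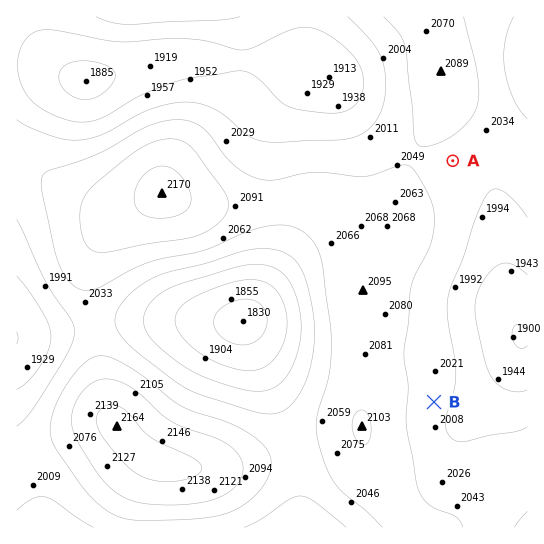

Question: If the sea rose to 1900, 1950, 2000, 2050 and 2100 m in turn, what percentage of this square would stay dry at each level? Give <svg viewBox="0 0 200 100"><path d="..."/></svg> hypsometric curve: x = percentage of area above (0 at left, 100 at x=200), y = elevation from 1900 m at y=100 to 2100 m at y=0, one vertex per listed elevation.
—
<svg viewBox="0 0 200 100"><path d="M193 100l-26-25-37-25-60-25-50-25"/></svg>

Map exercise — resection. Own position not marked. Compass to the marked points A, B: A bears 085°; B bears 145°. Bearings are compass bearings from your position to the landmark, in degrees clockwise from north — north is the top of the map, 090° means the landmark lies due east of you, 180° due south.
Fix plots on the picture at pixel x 276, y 176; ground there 2050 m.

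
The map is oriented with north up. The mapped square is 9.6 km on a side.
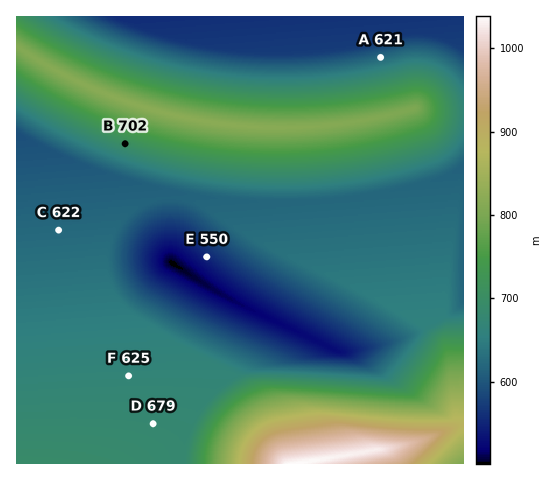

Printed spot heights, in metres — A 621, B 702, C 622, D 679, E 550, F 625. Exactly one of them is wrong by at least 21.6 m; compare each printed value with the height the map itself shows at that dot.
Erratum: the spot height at F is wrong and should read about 668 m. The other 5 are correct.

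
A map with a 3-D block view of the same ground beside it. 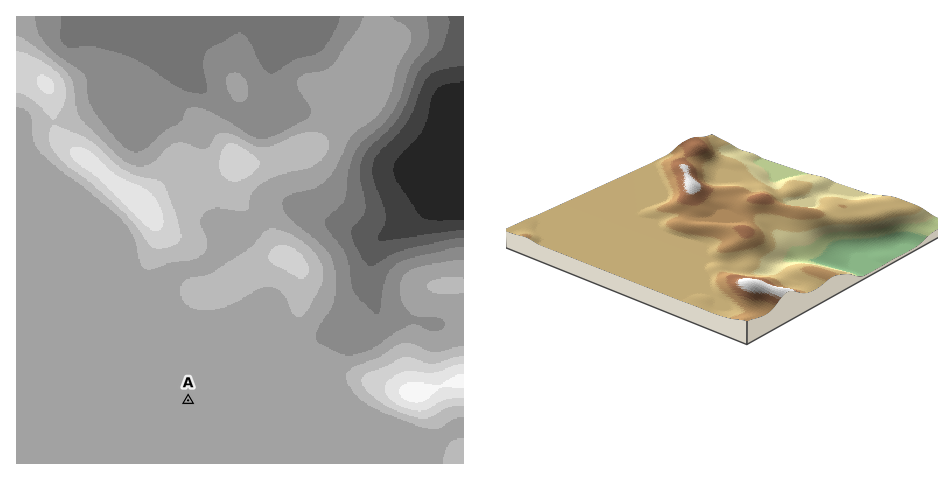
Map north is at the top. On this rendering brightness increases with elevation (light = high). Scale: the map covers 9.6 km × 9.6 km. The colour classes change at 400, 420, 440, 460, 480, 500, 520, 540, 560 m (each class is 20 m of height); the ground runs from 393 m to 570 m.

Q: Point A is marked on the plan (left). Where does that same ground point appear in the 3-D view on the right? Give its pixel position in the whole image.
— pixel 624 250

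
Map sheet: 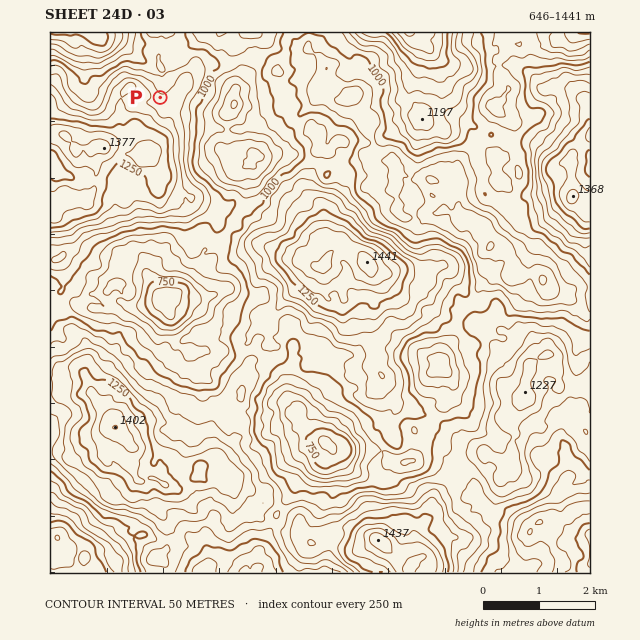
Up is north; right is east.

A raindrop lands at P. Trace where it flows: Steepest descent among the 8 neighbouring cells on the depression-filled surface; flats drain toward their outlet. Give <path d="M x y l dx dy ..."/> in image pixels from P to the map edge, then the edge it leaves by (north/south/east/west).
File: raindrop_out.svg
<path d="M160 97l2-1 0-21-2-1-4-2-11-11-6-3-18-18-3-2-18 0-6-4-3 0-1-1"/>
exit: north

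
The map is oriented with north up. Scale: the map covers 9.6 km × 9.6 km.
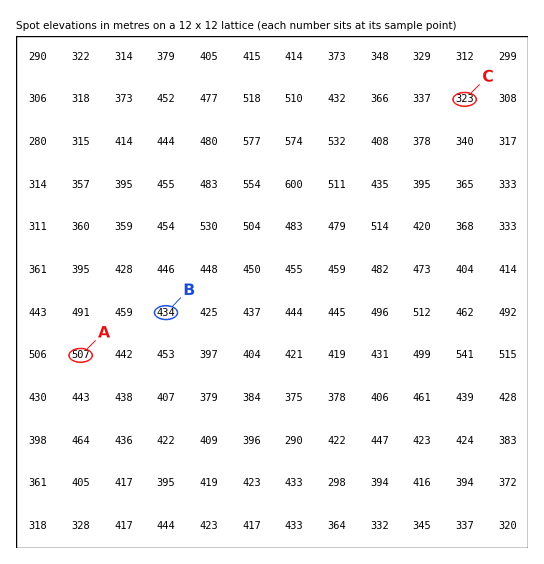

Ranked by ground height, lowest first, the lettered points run C B A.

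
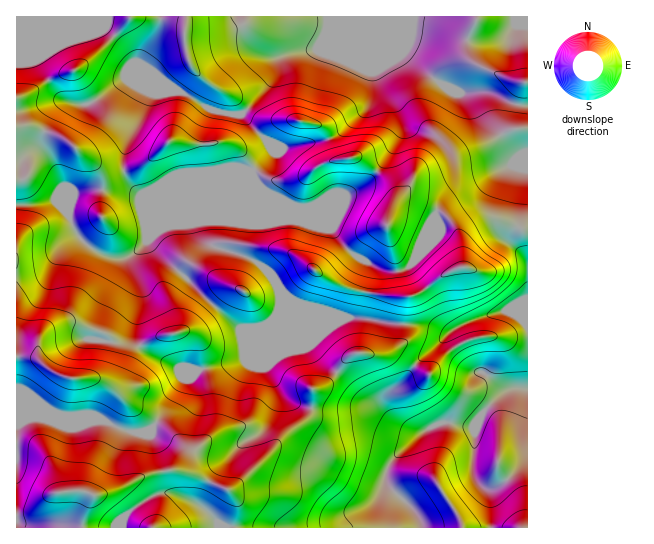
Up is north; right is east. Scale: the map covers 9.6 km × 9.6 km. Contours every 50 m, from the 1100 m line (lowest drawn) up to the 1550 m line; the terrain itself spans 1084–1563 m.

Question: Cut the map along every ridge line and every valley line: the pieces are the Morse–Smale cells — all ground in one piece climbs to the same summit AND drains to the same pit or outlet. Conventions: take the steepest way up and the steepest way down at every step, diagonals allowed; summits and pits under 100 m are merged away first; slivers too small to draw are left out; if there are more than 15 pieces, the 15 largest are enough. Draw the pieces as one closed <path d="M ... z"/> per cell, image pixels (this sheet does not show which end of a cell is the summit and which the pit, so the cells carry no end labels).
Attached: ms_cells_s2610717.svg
<path d="M129 16l-113 1 0 510 511 1 1-203-11-10-8-4-6 0-34 10-24 12-18-8-34-1-24-5-28-2-20-8-27-6-17-16-8-14-10-9-14-8-28-8-10-10-3-12 3-9 46-47-9-16-14-11-11-2-9 3-19 0-22-3-16 16-14 10-25 6-11-1-27-23 15-12 6-12 2-10-24-45 19-14 19-19 15-16z"/><path d="M395 16l-209 0-1 8-12-5-43-3-10 14-26 26-19 14 24 45-2 10-6 12-15 12 27 23 11 1 28-8 27-24 22 3 34-3 12 6 17 22 19-18-3-8 9 5 8 0 40-8 18-11 23-23 4-12 0-21z"/><path d="M358 157l-25 3-16 7-18 12-16 2-12-1-18-9-46 46-3 9 4 15 9 7 28 8 14 8 10 9 8 14 17 16 27 6 20 8 28 2 24 5 34 1 18 8 24-12 34-10 6 0 8 4 11 8-1-94-5 0-25-10-15 1-17 11-2 6-1 16-3-19-4-8-12-13-29-12-12 0-11 11 4-13-2-12-10-11z"/><path d="M413 16l-16 0-2 2-22 51-2 30-9 14-24 22-11 5-40 8-8 0-9-5 3 8-20 19 18 10 12 1 16-2 18-12 16-7 25-3 33 26 4 7-2 19 9-8 12 0 29 12 12 13 4 8 3 19 1-16 2-6 17-11 15-1 25 10 6 0 0-75-6 2-7-2-22-32-8-23-6-7-20 1-12-5-17-12-26-23 8-22z"/><path d="M527 16l-113 0-2 15-8 19 0 3 9 8 34 27 12 5 20-1 6 7 8 23 24 34 5 0 6-3z"/><path d="M185 16l-41 1 29 2 12 5z"/>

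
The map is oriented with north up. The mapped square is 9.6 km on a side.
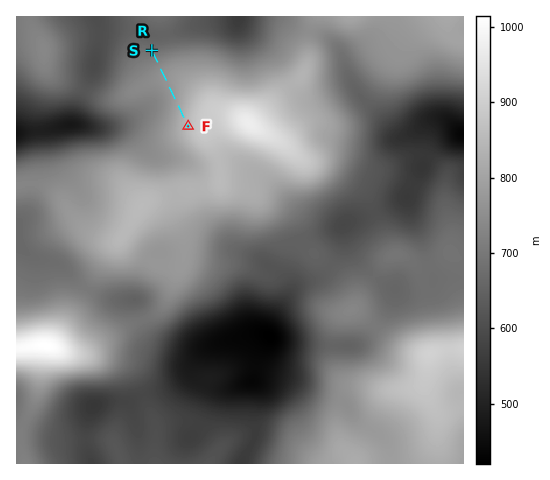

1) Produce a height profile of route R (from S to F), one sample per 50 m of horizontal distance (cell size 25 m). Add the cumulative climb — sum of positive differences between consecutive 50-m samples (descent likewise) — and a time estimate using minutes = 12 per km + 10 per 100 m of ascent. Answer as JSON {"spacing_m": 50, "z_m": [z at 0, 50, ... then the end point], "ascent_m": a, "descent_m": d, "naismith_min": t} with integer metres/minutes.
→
{"spacing_m": 50, "z_m": [683, 690, 697, 705, 713, 721, 729, 736, 743, 749, 754, 758, 761, 763, 764, 765, 765, 766, 766, 768, 770, 772, 775, 779, 784, 789, 795, 801, 808, 814, 821, 827, 833, 839, 845, 850, 854, 854], "ascent_m": 172, "descent_m": 0, "naismith_min": 39}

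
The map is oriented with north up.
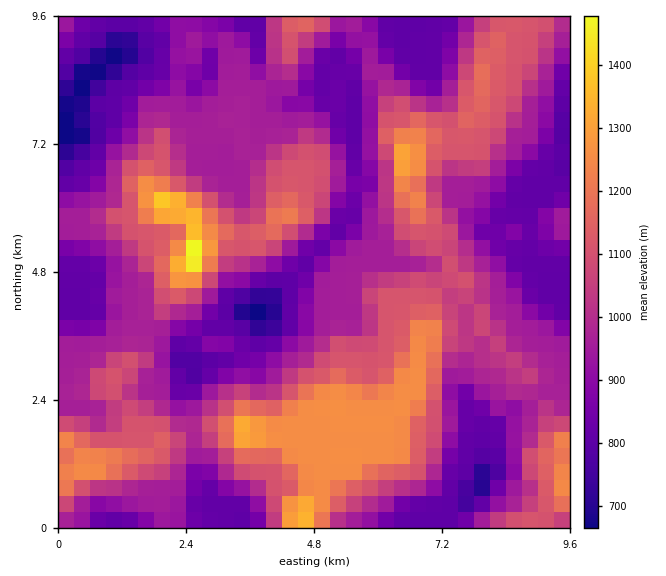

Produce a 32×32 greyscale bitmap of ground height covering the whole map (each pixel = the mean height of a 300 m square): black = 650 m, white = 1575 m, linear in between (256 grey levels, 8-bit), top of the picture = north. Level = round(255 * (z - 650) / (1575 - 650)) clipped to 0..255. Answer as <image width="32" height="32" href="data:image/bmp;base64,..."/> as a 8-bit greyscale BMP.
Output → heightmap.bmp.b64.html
<image width="32" height="32" href="data:image/bmp;base64,Qk02CAAAAAAAADYEAAAoAAAAIAAAACAAAAABAAgAAAAAAAAEAAATCwAAEwsAAAABAAAAAAAAAAAAAAEBAQACAgIAAwMDAAQEBAAFBQUABgYGAAcHBwAICAgACQkJAAoKCgALCwsADAwMAA0NDQAODg4ADw8PABAQEAAREREAEhISABMTEwAUFBQAFRUVABYWFgAXFxcAGBgYABkZGQAaGhoAGxsbABwcHAAdHR0AHh4eAB8fHwAgICAAISEhACIiIgAjIyMAJCQkACUlJQAmJiYAJycnACgoKAApKSkAKioqACsrKwAsLCwALS0tAC4uLgAvLy8AMDAwADExMQAyMjIAMzMzADQ0NAA1NTUANjY2ADc3NwA4ODgAOTk5ADo6OgA7OzsAPDw8AD09PQA+Pj4APz8/AEBAQABBQUEAQkJCAENDQwBEREQARUVFAEZGRgBHR0cASEhIAElJSQBKSkoAS0tLAExMTABNTU0ATk5OAE9PTwBQUFAAUVFRAFJSUgBTU1MAVFRUAFVVVQBWVlYAV1dXAFhYWABZWVkAWlpaAFtbWwBcXFwAXV1dAF5eXgBfX18AYGBgAGFhYQBiYmIAY2NjAGRkZABlZWUAZmZmAGdnZwBoaGgAaWlpAGpqagBra2sAbGxsAG1tbQBubm4Ab29vAHBwcABxcXEAcnJyAHNzcwB0dHQAdXV1AHZ2dgB3d3cAeHh4AHl5eQB6enoAe3t7AHx8fAB9fX0Afn5+AH9/fwCAgIAAgYGBAIKCggCDg4MAhISEAIWFhQCGhoYAh4eHAIiIiACJiYkAioqKAIuLiwCMjIwAjY2NAI6OjgCPj48AkJCQAJGRkQCSkpIAk5OTAJSUlACVlZUAlpaWAJeXlwCYmJgAmZmZAJqamgCbm5sAnJycAJ2dnQCenp4An5+fAKCgoAChoaEAoqKiAKOjowCkpKQApaWlAKampgCnp6cAqKioAKmpqQCqqqoAq6urAKysrACtra0Arq6uAK+vrwCwsLAAsbGxALKysgCzs7MAtLS0ALW1tQC2trYAt7e3ALi4uAC5ubkAurq6ALu7uwC8vLwAvb29AL6+vgC/v78AwMDAAMHBwQDCwsIAw8PDAMTExADFxcUAxsbGAMfHxwDIyMgAycnJAMrKygDLy8sAzMzMAM3NzQDOzs4Az8/PANDQ0ADR0dEA0tLSANPT0wDU1NQA1dXVANbW1gDX19cA2NjYANnZ2QDa2toA29vbANzc3ADd3d0A3t7eAN/f3wDg4OAA4eHhAOLi4gDj4+MA5OTkAOXl5QDm5uYA5+fnAOjo6ADp6ekA6urqAOvr6wDs7OwA7e3tAO7u7gDv7+8A8PDwAPHx8QDy8vIA8/PzAPT09AD19fUA9vb2APf39wD4+PgA+fn5APr6+gD7+/sA/Pz8AP39/QD+/v4A////AFdNMS0wQFBNMy0sKzdssr6XY1RJNSwrKys1VGx7f35xdVRCSE9TVE8wLSwtR3aruaeGcF9TNi0sKx0tSlhvgZOZfGhlW1ZVVDcuQExgfYSkppiHfm9jW0YsHw40UWODpZ+lpJSDeHBaOz5deH5+jKanqKeUioZ+Wy8rECFGdoiilKGgm5GKg2pSVHCQjoylp6ioqKenpYVsOCwmKUl6i5ihjn5+f3+Ic1tuj7awqKenqKiop6emh3hGLSstTF6Dn3hvXm5+fn1fXXuUuq6mp6ioqKioqKaJfFEvLS5KWXB1VlZYbHdtXUpQZHuYjomfp6ipqKeoqJ18Ti80TUdVZlpYW3V8ZlZUMDFQY3FgZn+XpaejmqKnp4ZHNU5WXlxXV1ZYdn50V1ItIy8+SENTan6Dj4R/iaWnjlFTWl1mbVpWVVZac3trTCQkKi01OEZWXnh/f36AlaaUYFtiZ21fV1VUU1VXW1pQKy1BPzErLkVSYHt4eH+GpJ1yaWJwW1VUUzs5PlRWVlZBNy0sJxMZLEJVWVdnf4SioXhodGVVU09ALCwuTlZZbl1VNikNBA4sRFVVVWl/gIeIcmd0WFRENS0sLDBTVlh6hHZSKyMTFSs+VFVWc39/f35tcmVWTTEsLCwtL01VW4esqnZJRTAqKzRTVVZjbHF4c3d8Z1U/LiwsLS4yTFl0jrvdnGxkV0Y0LEFVVVVVVVdhe2lXSC4tLS06PkdVan6FpuSugX6Ac1I1LkRTVVVhcnlyYEg1Ly4zNlRVV2t9gIOOxKaOgYaPel87LDtRV3l/fXdPNDQ/MD1RVVVgfH+dt7rAl31qc5abh2gyL1BggJWCZkpBLy8uQFJGTFNdf6vKvaB8YFZoh46BdEAySmaUoHRVVEs3LCwsNS0wQFuJqJ2BbFlVVWZ+gX96Ujk8aKKTalVVU0YuLCwsJCwzWH2IgGpVVFRVYXl/f3xWMUJns6d+Z2xvVDsuLCgRHi1MXnV+YVVVVVhXZ3Z9eUstS3a2qYV/f35jU0QvKQUHIzNIZntaVlZWWFZXWWpfNStKiJ+gjYCCf3ZWVDwmBA8kKztaXVVVVlhXVVVSVEswK0d+gI2AfIuFfmRVRScHCiorNFNUVE5UVldVT0NEMDErSHB6ZVdjhYyBdVZIKhIFGyosNT1MOkVVVVVRUjguMSxLXVg/NlWAj4N9Y1EtJAgFEyUrMUZBM1RUSFphRC4wMVRTNiwtRnWShX50VzQtIw4GDiQvS001UVMzZHtTMS03UDosLC0+aYmHf31mSTwsJRATJy1HUkhRRi5nfmxSOkpLLissLDZbf4p/fm9WTzMsKiotNkdGQTosLGiGinlPVEQsKyssLk5vgYJ/e18="/>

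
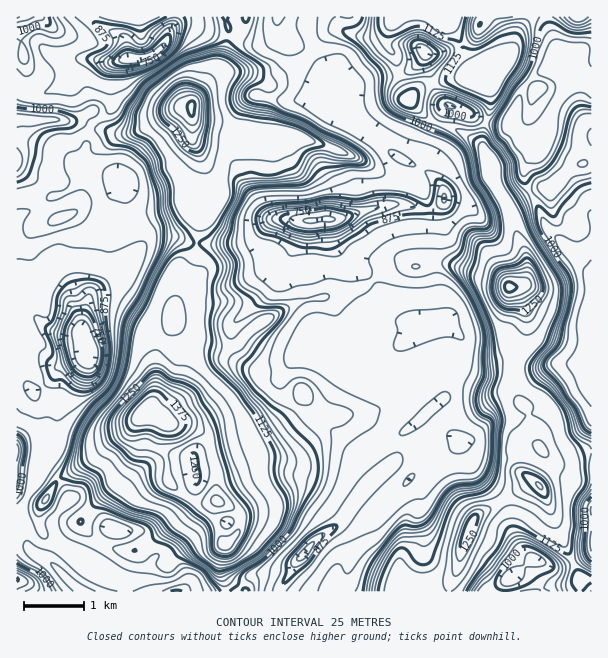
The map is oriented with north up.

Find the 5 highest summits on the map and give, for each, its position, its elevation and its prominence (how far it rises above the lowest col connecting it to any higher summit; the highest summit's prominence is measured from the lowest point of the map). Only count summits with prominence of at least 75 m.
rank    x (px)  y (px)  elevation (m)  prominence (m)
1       147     413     1418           742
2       509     287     1383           456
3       192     105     1379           253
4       540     486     1279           111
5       470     528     1271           89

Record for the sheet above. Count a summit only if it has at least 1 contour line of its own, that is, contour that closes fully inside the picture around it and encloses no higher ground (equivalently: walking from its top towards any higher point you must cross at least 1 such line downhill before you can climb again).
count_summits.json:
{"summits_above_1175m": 8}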